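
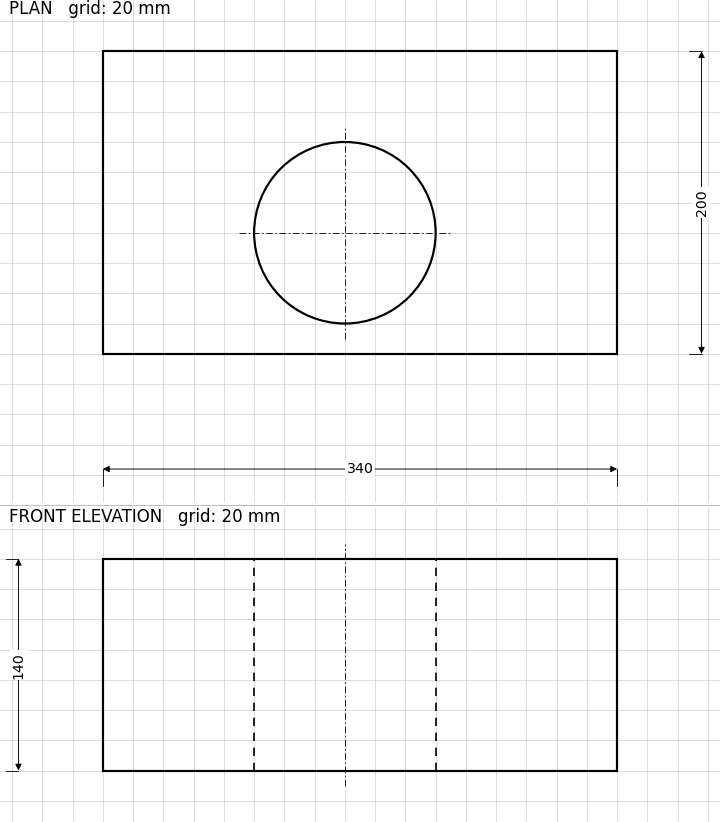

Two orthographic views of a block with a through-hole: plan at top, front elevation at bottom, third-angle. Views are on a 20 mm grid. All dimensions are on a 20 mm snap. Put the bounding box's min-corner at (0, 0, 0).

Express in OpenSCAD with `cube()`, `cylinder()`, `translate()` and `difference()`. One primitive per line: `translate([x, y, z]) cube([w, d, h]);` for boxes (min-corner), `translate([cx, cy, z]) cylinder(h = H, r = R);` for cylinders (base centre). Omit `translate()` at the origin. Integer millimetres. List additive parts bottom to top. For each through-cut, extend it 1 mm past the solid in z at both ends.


difference() {
  cube([340, 200, 140]);
  translate([160, 80, -1]) cylinder(h = 142, r = 60);
}


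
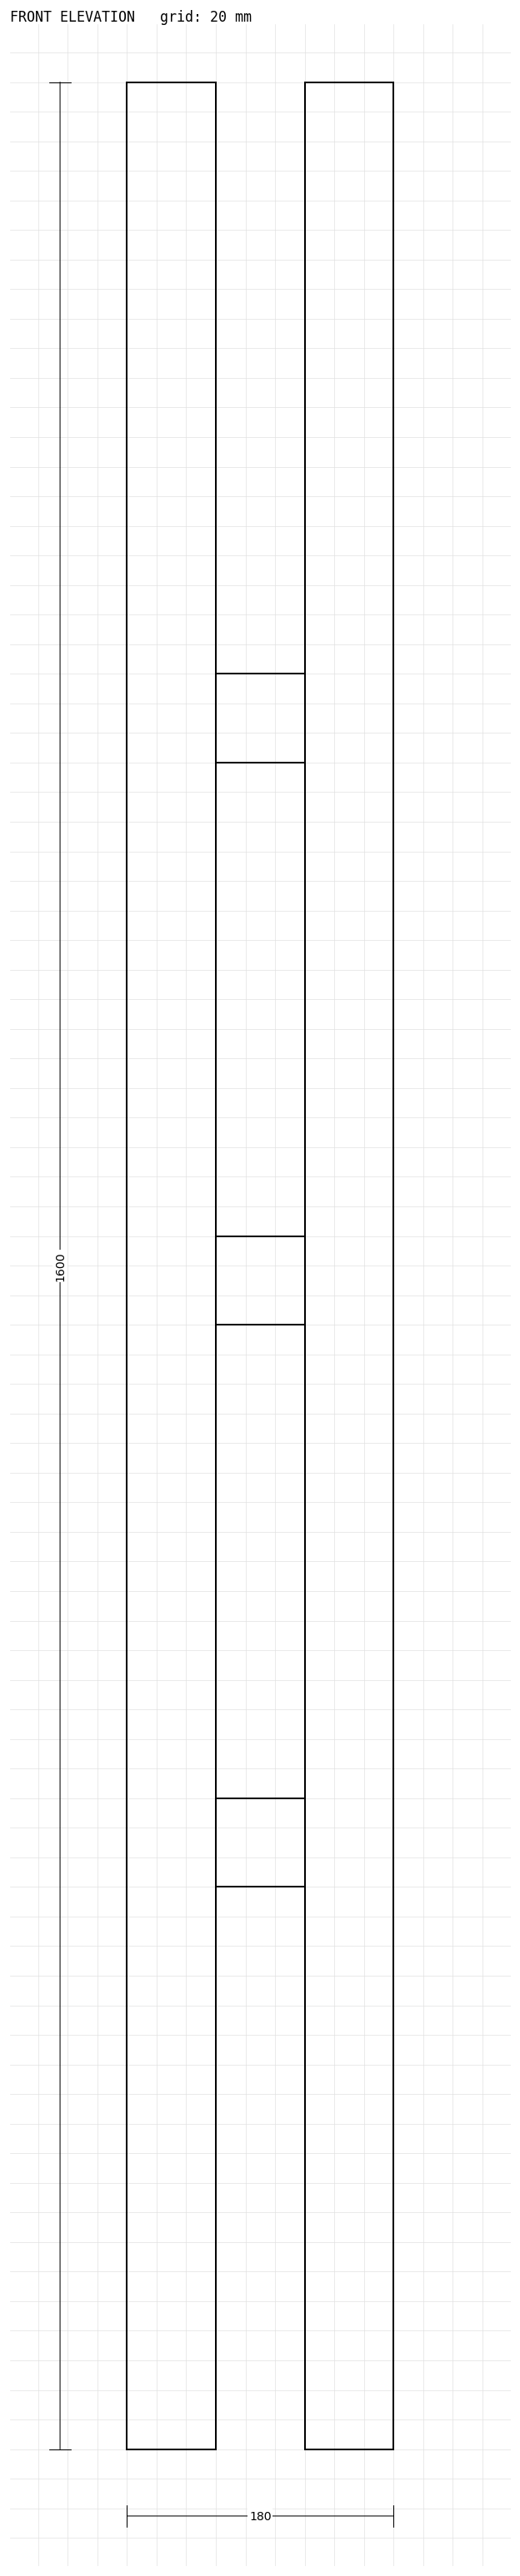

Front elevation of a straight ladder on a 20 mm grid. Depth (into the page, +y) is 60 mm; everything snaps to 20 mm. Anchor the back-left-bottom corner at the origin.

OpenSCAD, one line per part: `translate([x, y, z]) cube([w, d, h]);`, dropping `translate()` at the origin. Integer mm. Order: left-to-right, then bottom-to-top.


cube([60, 60, 1600]);
translate([60, 0, 380]) cube([60, 60, 60]);
translate([60, 0, 760]) cube([60, 60, 60]);
translate([60, 0, 1140]) cube([60, 60, 60]);
translate([120, 0, 0]) cube([60, 60, 1600]);


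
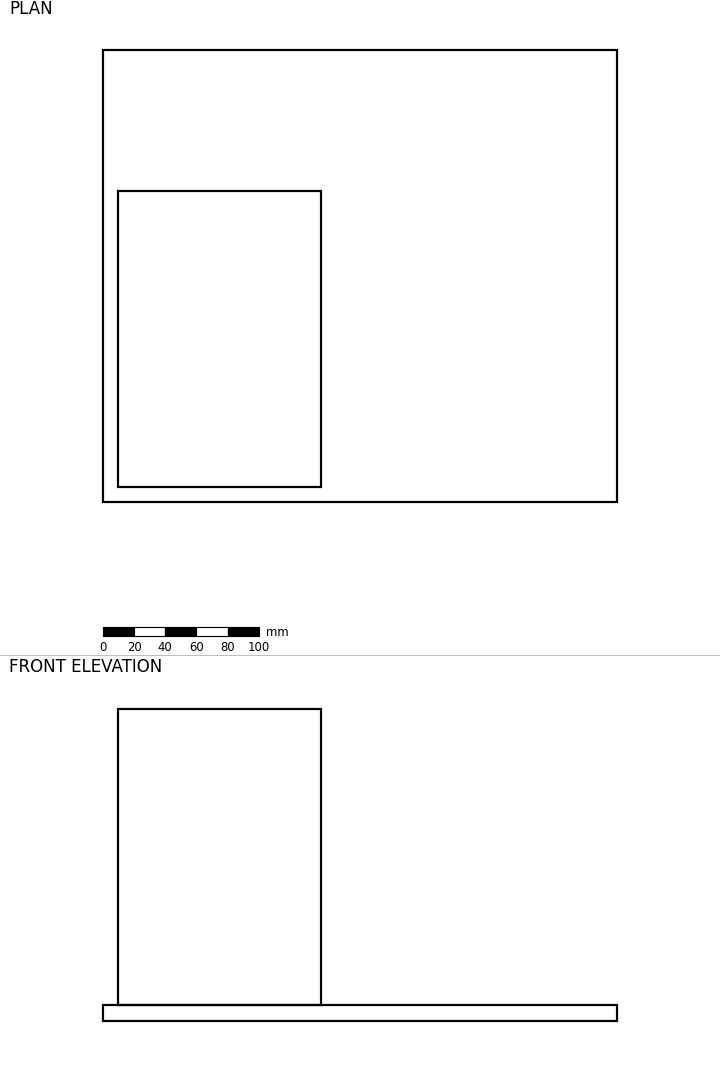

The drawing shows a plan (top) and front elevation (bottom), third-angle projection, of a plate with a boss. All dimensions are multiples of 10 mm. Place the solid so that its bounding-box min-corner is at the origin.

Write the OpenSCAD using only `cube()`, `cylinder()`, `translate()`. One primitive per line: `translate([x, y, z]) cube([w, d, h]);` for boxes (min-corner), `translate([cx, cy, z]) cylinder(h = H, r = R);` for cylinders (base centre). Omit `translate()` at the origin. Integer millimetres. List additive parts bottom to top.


cube([330, 290, 10]);
translate([10, 10, 10]) cube([130, 190, 190]);


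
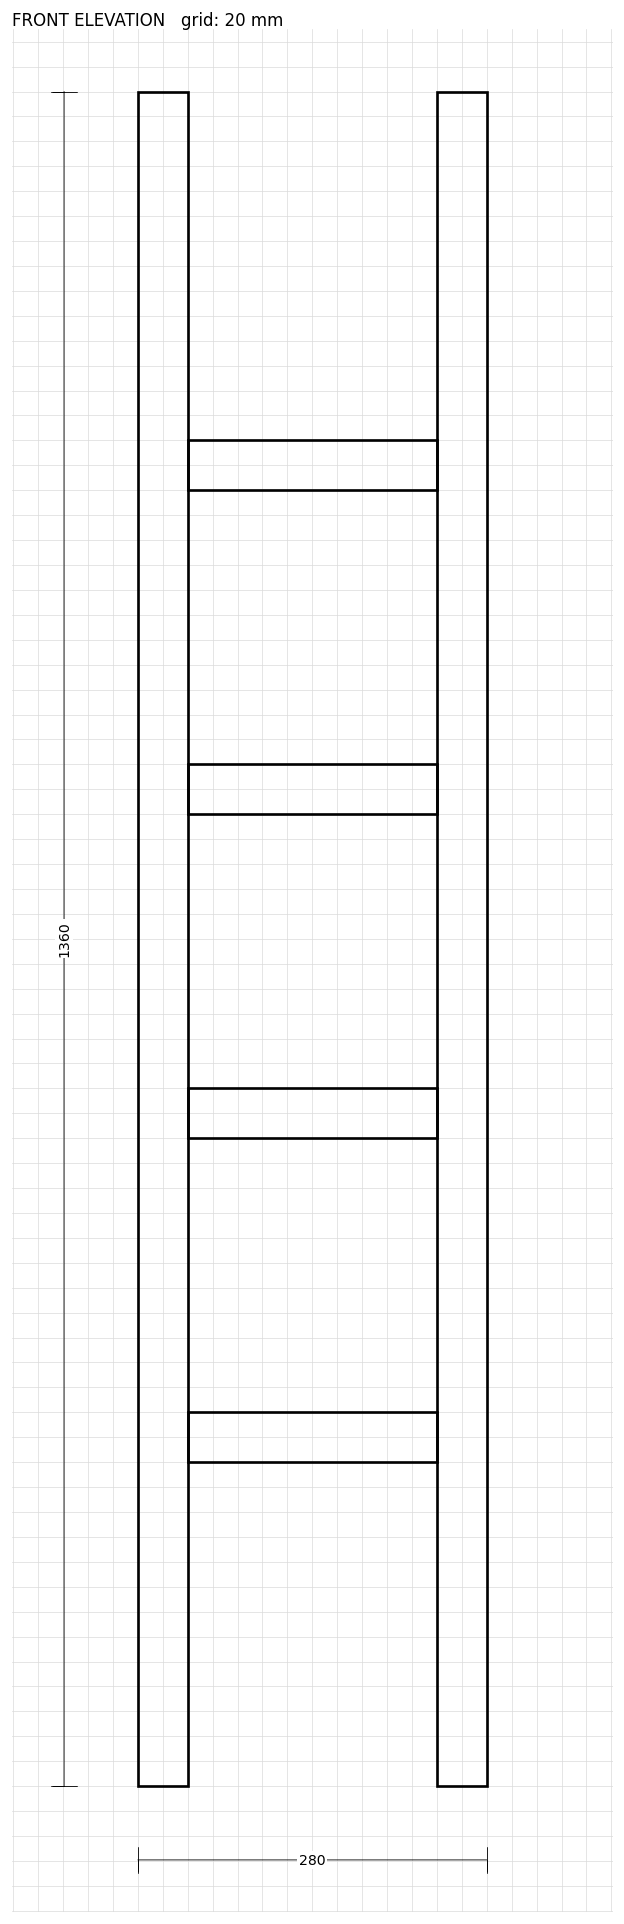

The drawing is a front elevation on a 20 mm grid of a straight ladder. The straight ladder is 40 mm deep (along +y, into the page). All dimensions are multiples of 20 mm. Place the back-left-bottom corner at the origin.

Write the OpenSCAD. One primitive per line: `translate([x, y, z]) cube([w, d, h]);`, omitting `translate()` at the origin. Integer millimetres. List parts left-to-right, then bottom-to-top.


cube([40, 40, 1360]);
translate([40, 0, 260]) cube([200, 40, 40]);
translate([40, 0, 520]) cube([200, 40, 40]);
translate([40, 0, 780]) cube([200, 40, 40]);
translate([40, 0, 1040]) cube([200, 40, 40]);
translate([240, 0, 0]) cube([40, 40, 1360]);


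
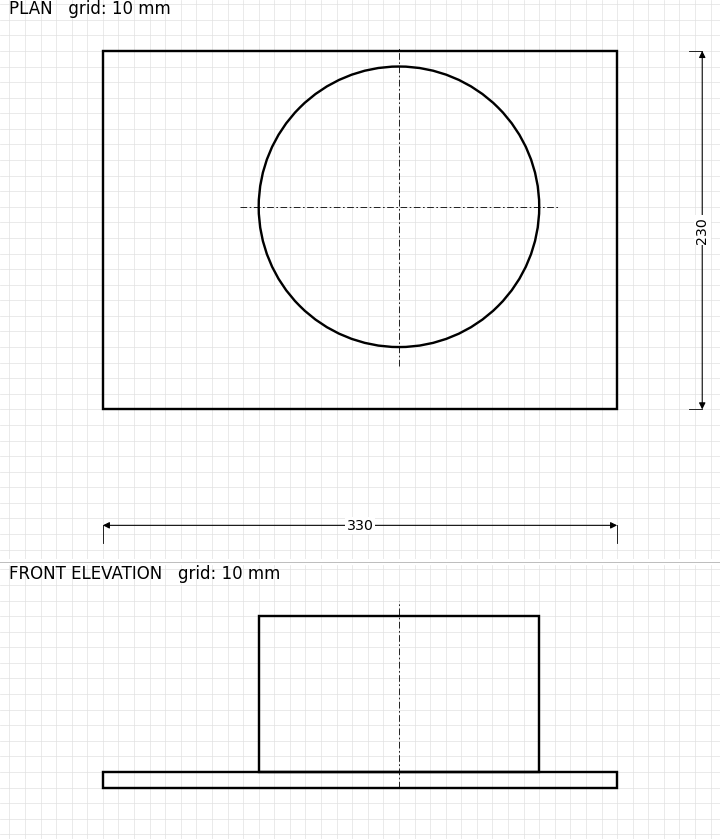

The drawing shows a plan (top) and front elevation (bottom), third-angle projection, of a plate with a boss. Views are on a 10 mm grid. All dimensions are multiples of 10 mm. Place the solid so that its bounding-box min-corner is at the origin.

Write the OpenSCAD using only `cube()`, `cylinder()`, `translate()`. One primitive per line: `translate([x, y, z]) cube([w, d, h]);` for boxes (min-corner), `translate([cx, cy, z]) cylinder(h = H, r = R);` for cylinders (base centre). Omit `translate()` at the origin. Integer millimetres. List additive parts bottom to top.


cube([330, 230, 10]);
translate([190, 130, 10]) cylinder(h = 100, r = 90);


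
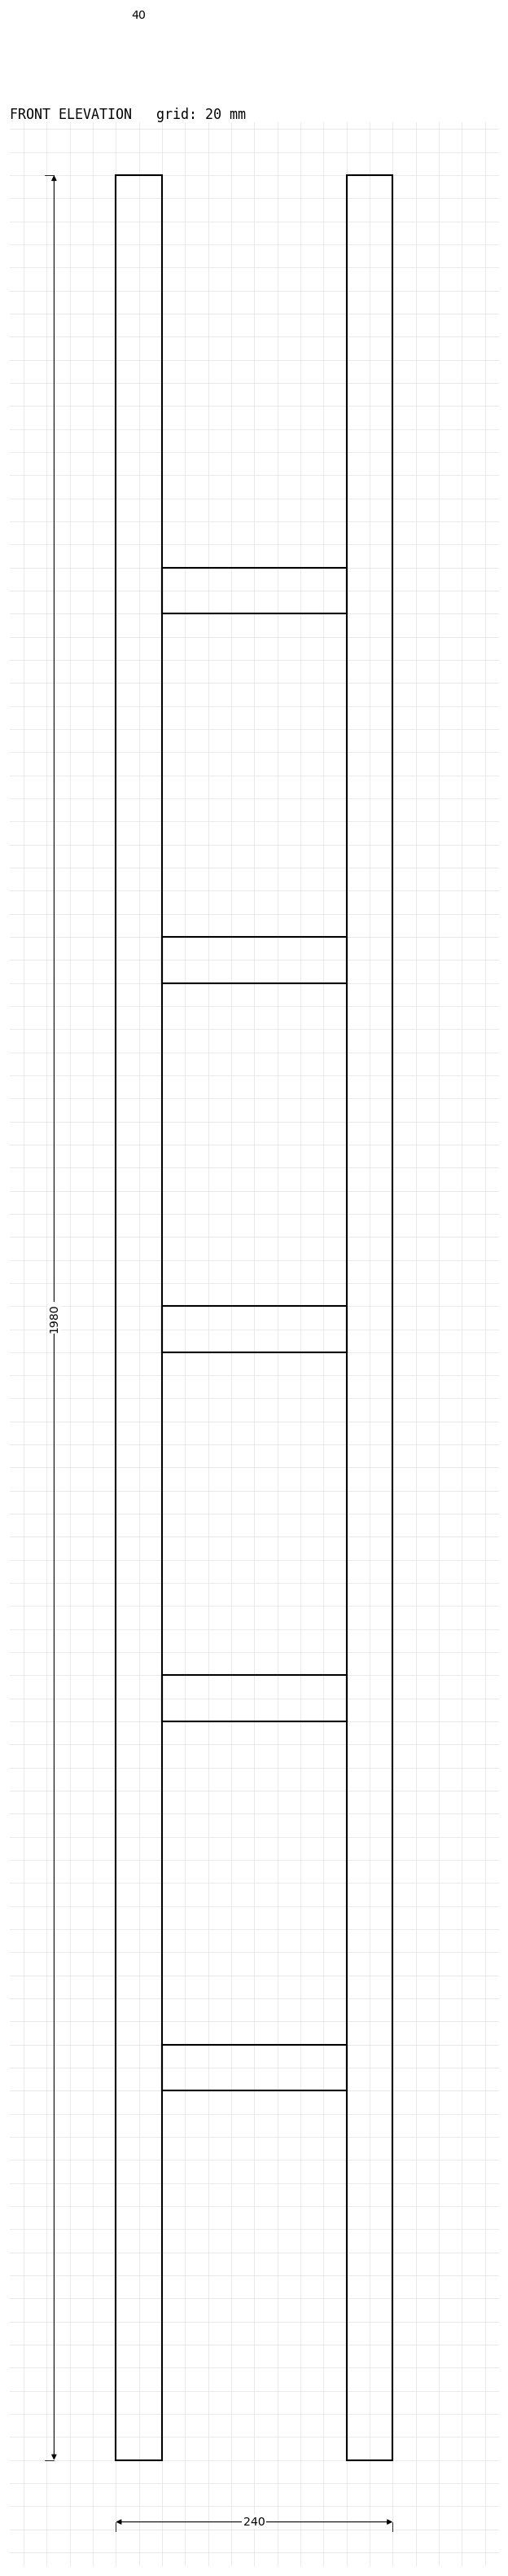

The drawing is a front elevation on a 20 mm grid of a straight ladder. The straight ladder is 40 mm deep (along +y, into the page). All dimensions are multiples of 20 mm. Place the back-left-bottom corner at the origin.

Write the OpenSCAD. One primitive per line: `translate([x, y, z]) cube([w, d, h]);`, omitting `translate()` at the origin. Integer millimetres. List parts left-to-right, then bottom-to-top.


cube([40, 40, 1980]);
translate([40, 0, 320]) cube([160, 40, 40]);
translate([40, 0, 640]) cube([160, 40, 40]);
translate([40, 0, 960]) cube([160, 40, 40]);
translate([40, 0, 1280]) cube([160, 40, 40]);
translate([40, 0, 1600]) cube([160, 40, 40]);
translate([200, 0, 0]) cube([40, 40, 1980]);


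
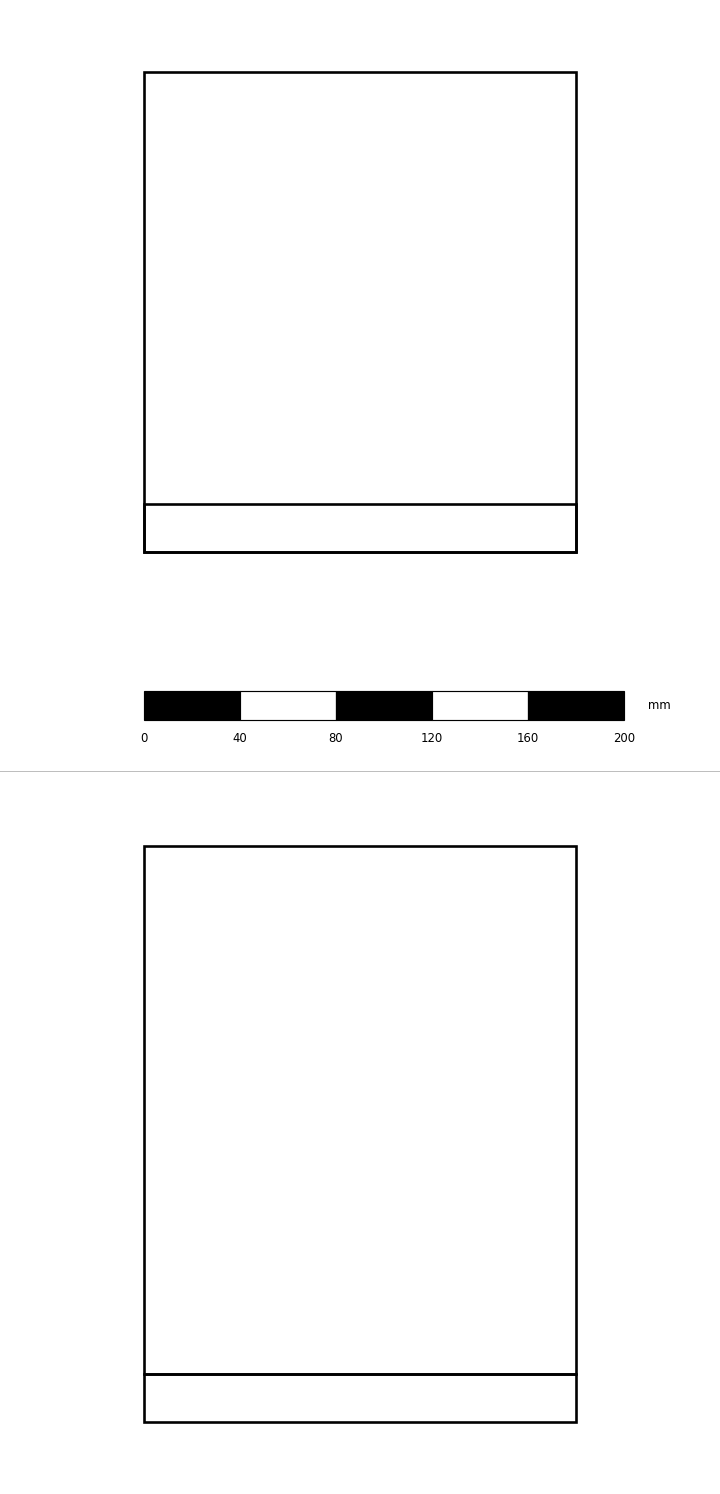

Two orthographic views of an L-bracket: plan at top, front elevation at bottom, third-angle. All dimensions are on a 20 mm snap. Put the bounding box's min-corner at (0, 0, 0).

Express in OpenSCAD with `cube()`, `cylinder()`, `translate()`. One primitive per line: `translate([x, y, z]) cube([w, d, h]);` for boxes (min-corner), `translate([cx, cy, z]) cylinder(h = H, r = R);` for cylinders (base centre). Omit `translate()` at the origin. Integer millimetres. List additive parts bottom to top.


cube([180, 200, 20]);
translate([0, 0, 20]) cube([180, 20, 220]);


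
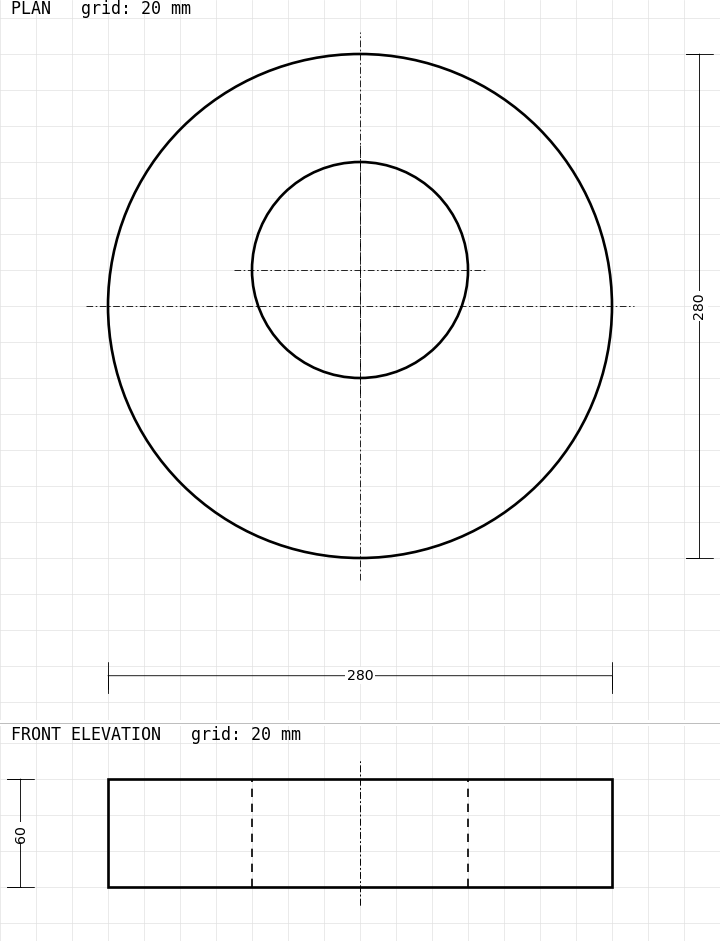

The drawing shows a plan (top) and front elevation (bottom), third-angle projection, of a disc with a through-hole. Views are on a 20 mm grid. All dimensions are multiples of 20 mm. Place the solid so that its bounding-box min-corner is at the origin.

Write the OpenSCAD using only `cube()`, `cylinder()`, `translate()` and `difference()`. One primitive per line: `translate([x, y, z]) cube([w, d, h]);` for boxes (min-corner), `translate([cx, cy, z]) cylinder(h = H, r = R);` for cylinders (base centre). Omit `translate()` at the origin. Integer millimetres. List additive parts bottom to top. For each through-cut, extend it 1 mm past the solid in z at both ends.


difference() {
  translate([140, 140, 0]) cylinder(h = 60, r = 140);
  translate([140, 160, -1]) cylinder(h = 62, r = 60);
}


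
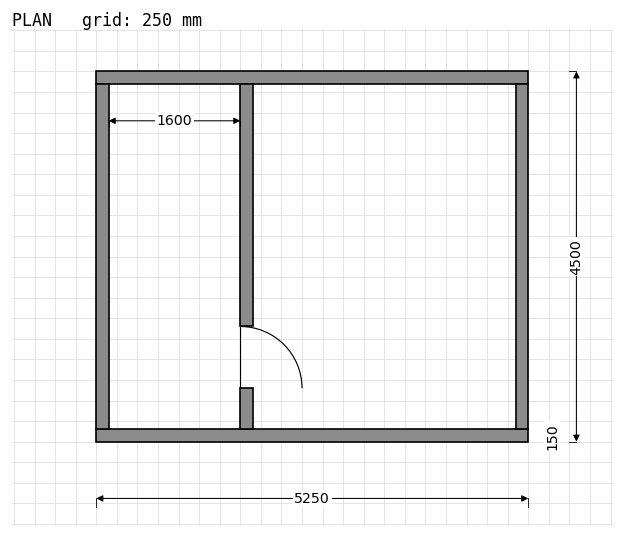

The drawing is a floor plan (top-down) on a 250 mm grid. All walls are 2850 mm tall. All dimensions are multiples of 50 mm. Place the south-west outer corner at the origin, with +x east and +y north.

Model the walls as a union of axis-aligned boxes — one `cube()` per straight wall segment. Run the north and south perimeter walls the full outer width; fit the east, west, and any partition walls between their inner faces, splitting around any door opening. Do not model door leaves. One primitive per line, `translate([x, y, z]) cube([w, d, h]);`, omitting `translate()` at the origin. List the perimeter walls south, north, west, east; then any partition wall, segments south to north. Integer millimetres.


cube([5250, 150, 2850]);
translate([0, 4350, 0]) cube([5250, 150, 2850]);
translate([0, 150, 0]) cube([150, 4200, 2850]);
translate([5100, 150, 0]) cube([150, 4200, 2850]);
translate([1750, 150, 0]) cube([150, 500, 2850]);
translate([1750, 1400, 0]) cube([150, 2950, 2850]);


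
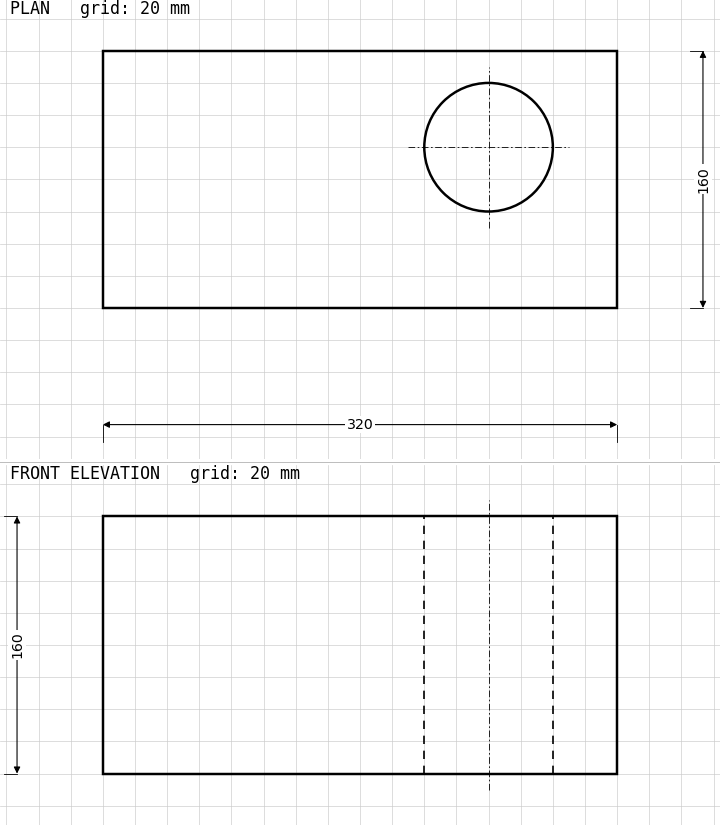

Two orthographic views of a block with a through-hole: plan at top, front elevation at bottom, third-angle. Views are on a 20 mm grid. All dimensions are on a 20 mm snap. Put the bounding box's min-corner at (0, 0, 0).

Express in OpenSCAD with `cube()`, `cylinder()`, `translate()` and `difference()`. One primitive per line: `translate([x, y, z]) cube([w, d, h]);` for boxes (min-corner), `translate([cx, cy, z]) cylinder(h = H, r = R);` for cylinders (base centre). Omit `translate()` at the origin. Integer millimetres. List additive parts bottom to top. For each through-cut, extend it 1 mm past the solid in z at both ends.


difference() {
  cube([320, 160, 160]);
  translate([240, 100, -1]) cylinder(h = 162, r = 40);
}


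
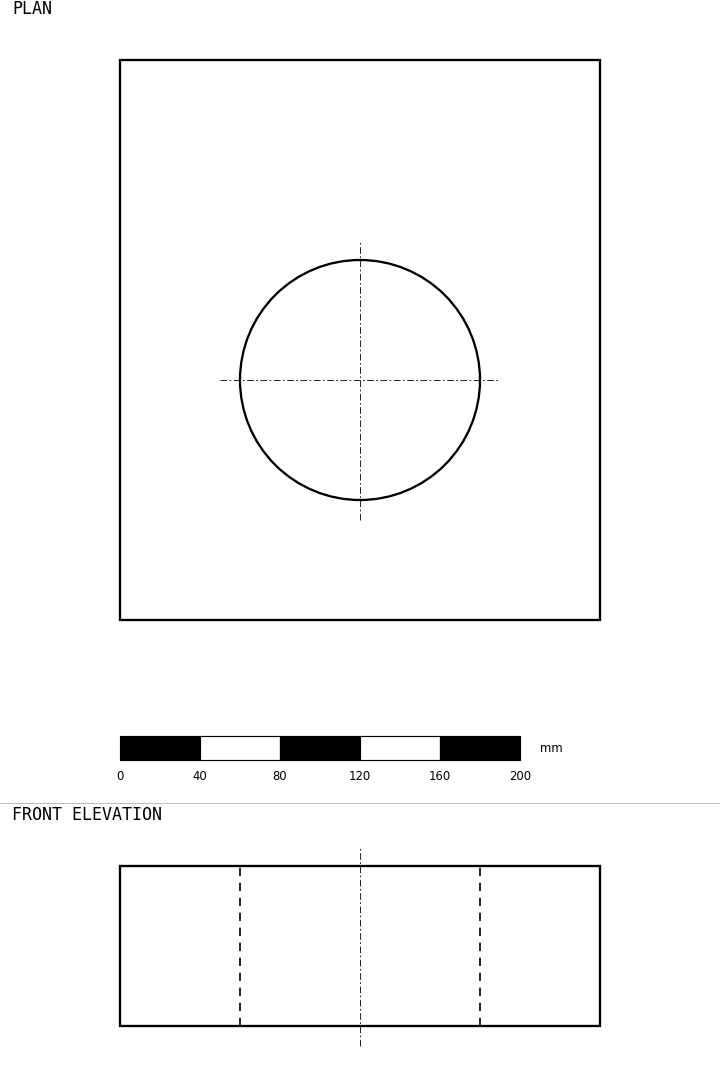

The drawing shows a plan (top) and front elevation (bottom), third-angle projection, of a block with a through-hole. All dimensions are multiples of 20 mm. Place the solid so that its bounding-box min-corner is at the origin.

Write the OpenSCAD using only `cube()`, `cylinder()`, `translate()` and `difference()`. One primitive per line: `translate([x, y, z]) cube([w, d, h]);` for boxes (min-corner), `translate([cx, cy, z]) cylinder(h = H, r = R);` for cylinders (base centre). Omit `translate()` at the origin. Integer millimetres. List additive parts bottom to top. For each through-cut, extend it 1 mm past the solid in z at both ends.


difference() {
  cube([240, 280, 80]);
  translate([120, 120, -1]) cylinder(h = 82, r = 60);
}


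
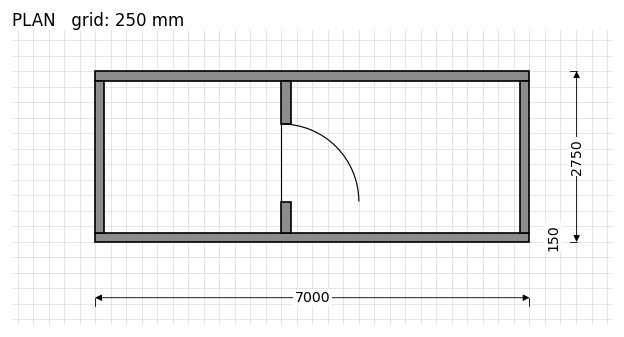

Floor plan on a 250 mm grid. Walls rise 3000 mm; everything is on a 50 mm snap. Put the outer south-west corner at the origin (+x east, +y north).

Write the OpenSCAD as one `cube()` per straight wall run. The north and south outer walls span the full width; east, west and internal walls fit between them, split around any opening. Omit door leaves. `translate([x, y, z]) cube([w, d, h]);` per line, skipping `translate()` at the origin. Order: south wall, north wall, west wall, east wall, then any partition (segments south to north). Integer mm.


cube([7000, 150, 3000]);
translate([0, 2600, 0]) cube([7000, 150, 3000]);
translate([0, 150, 0]) cube([150, 2450, 3000]);
translate([6850, 150, 0]) cube([150, 2450, 3000]);
translate([3000, 150, 0]) cube([150, 500, 3000]);
translate([3000, 1900, 0]) cube([150, 700, 3000]);


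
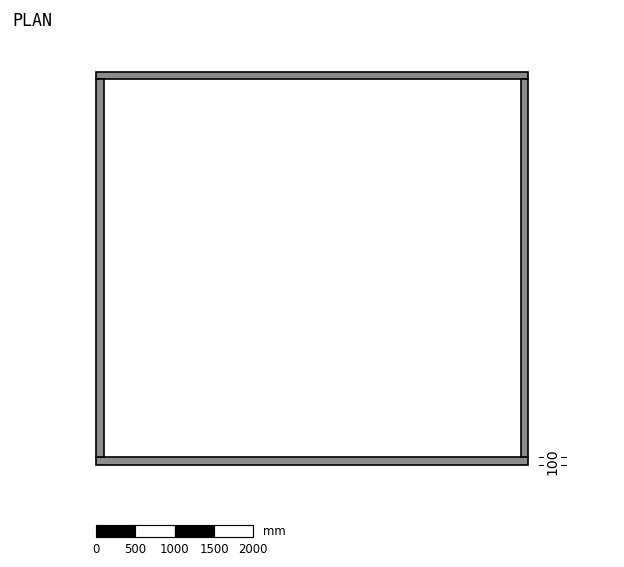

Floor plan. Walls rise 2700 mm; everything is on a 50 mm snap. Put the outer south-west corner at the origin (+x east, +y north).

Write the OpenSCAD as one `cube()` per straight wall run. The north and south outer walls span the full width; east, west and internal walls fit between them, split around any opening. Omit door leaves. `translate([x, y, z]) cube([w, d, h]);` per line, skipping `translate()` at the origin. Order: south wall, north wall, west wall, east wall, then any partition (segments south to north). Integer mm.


cube([5500, 100, 2700]);
translate([0, 4900, 0]) cube([5500, 100, 2700]);
translate([0, 100, 0]) cube([100, 4800, 2700]);
translate([5400, 100, 0]) cube([100, 4800, 2700]);


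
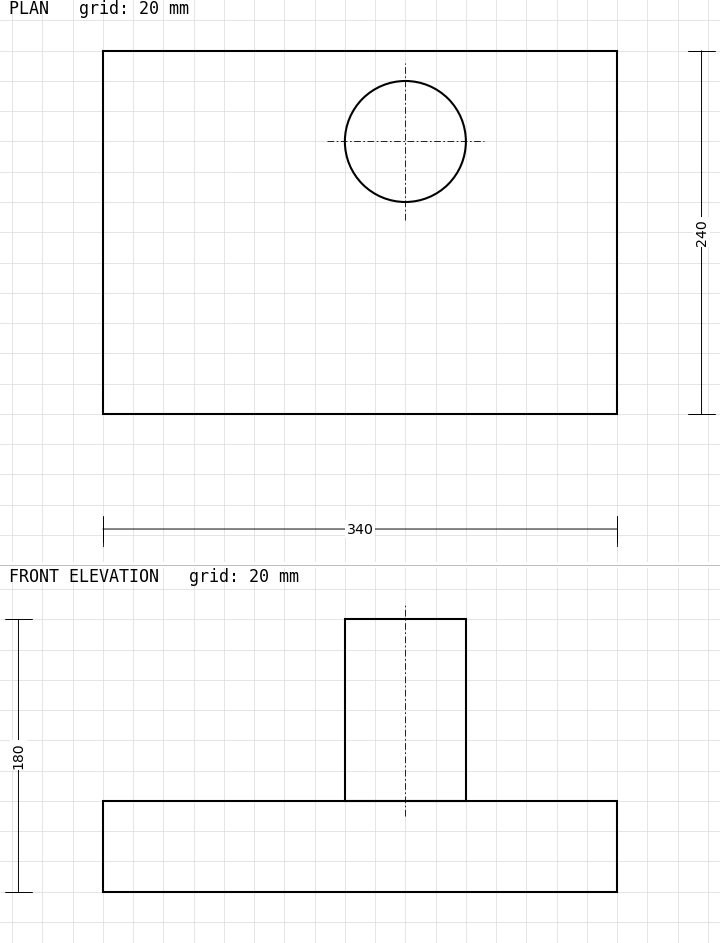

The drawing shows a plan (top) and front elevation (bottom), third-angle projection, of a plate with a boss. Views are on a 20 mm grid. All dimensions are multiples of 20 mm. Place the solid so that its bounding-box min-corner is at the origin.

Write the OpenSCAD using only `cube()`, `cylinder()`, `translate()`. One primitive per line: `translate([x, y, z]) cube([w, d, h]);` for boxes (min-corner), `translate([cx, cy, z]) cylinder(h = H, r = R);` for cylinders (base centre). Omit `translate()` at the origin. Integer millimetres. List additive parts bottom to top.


cube([340, 240, 60]);
translate([200, 180, 60]) cylinder(h = 120, r = 40);


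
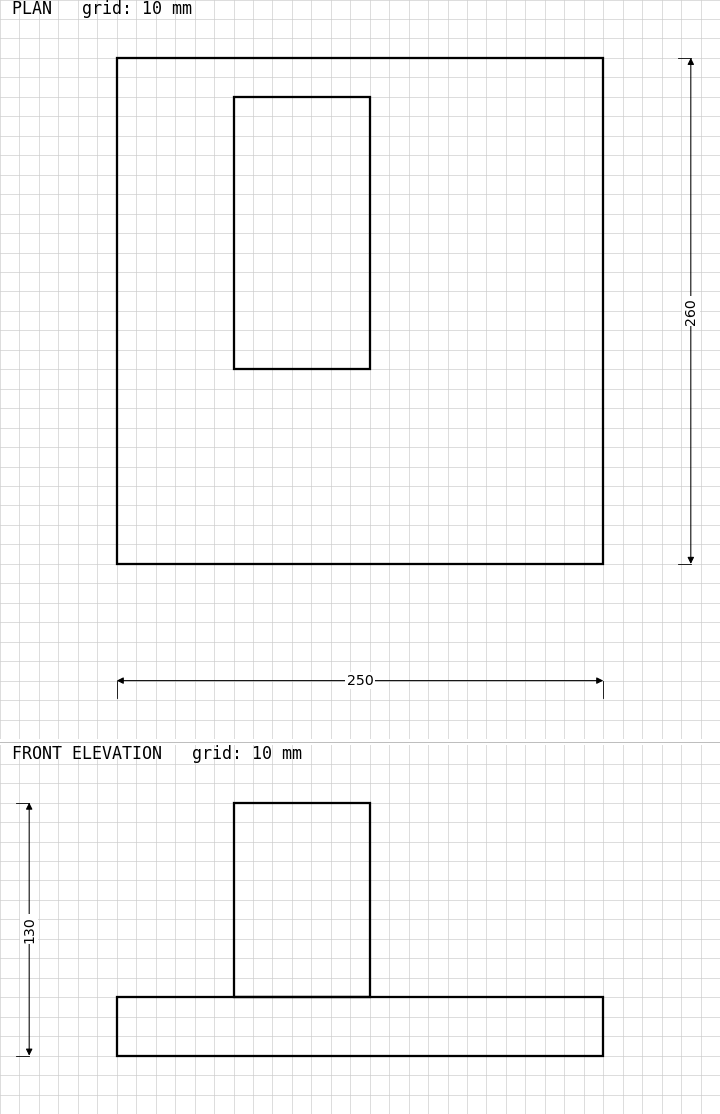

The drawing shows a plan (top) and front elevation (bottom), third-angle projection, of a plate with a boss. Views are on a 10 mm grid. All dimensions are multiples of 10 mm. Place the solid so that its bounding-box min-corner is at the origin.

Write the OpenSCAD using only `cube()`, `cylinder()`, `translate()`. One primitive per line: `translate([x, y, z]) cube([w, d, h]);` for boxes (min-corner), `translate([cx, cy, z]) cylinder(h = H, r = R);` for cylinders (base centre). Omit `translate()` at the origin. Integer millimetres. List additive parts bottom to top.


cube([250, 260, 30]);
translate([60, 100, 30]) cube([70, 140, 100]);


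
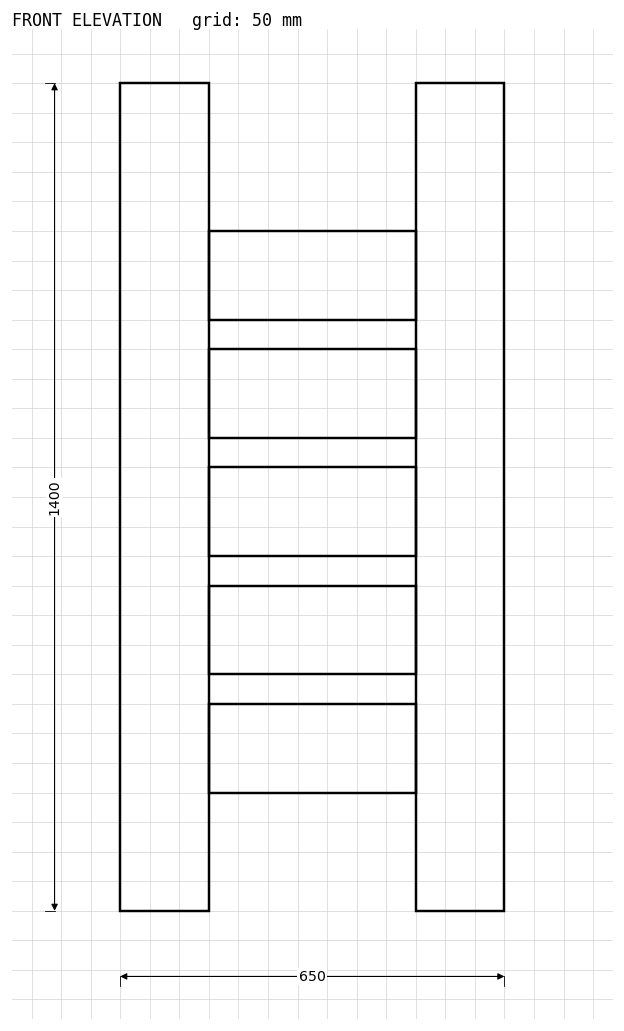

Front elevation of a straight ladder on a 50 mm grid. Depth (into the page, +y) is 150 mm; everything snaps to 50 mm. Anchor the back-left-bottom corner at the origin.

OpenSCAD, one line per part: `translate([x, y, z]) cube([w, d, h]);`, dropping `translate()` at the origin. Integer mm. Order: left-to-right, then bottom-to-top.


cube([150, 150, 1400]);
translate([150, 0, 200]) cube([350, 150, 150]);
translate([150, 0, 400]) cube([350, 150, 150]);
translate([150, 0, 600]) cube([350, 150, 150]);
translate([150, 0, 800]) cube([350, 150, 150]);
translate([150, 0, 1000]) cube([350, 150, 150]);
translate([500, 0, 0]) cube([150, 150, 1400]);


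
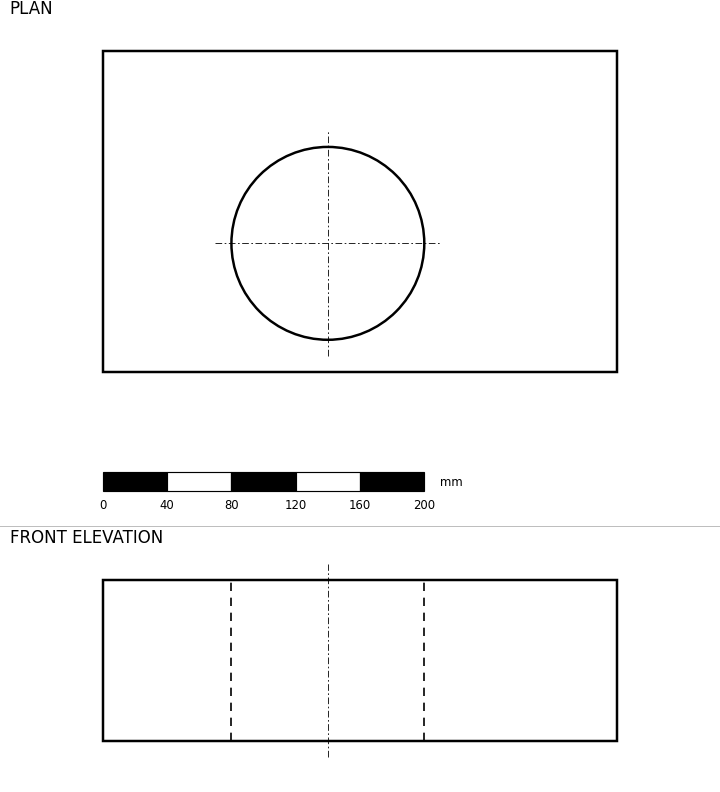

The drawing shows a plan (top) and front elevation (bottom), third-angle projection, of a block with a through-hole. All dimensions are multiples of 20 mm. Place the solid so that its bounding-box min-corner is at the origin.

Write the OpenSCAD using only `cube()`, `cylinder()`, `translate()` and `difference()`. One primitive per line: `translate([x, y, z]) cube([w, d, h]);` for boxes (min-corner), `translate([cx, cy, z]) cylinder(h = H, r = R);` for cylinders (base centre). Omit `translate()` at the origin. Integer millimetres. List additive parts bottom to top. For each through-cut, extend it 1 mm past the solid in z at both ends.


difference() {
  cube([320, 200, 100]);
  translate([140, 80, -1]) cylinder(h = 102, r = 60);
}


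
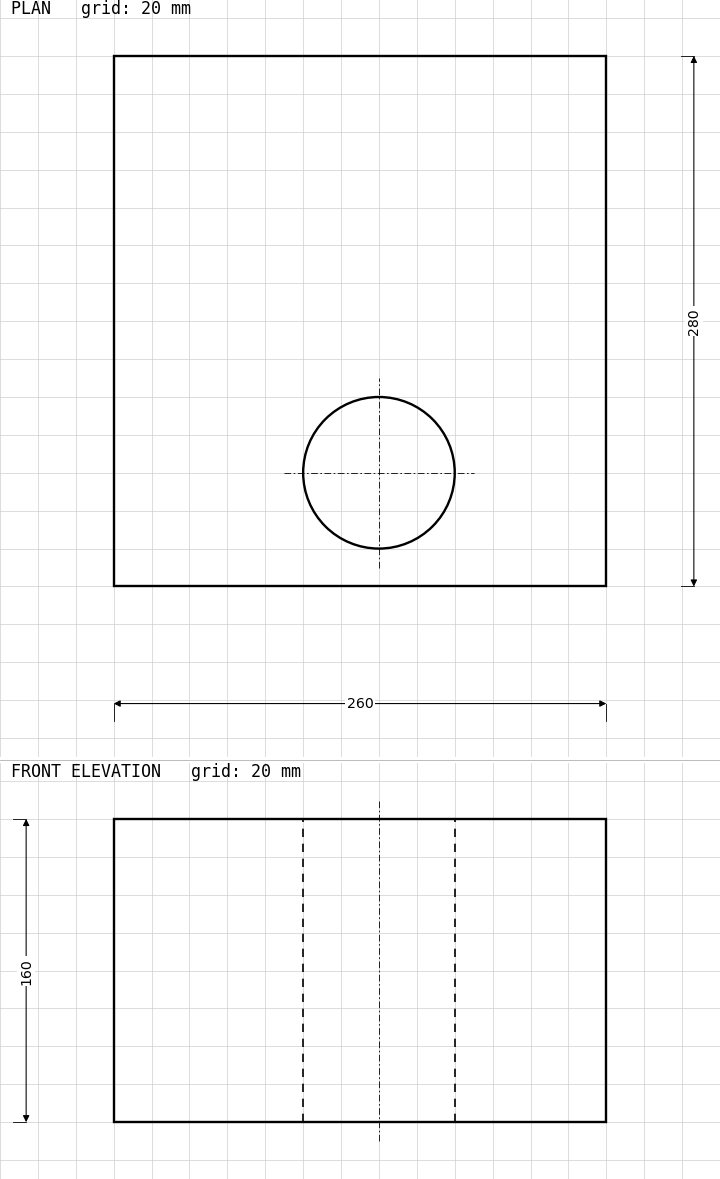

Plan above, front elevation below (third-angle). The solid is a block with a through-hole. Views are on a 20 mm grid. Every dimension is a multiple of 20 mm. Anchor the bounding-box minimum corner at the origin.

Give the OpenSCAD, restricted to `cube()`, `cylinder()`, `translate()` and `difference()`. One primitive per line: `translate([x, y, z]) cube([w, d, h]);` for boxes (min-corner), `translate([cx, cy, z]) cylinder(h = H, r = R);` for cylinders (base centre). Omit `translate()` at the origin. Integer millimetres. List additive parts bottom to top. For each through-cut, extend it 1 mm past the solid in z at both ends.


difference() {
  cube([260, 280, 160]);
  translate([140, 60, -1]) cylinder(h = 162, r = 40);
}


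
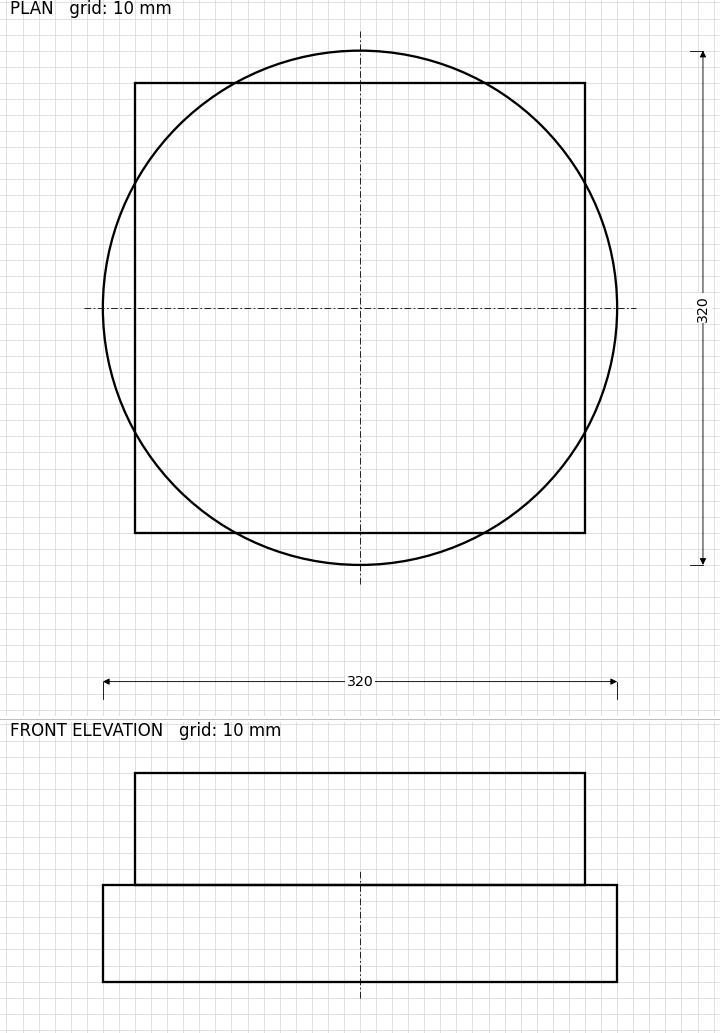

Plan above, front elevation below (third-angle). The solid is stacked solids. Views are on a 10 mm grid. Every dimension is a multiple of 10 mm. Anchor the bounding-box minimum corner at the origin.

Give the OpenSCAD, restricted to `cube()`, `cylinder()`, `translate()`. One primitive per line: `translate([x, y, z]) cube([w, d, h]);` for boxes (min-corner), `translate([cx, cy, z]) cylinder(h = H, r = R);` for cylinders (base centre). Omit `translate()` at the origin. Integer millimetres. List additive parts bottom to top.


translate([160, 160, 0]) cylinder(h = 60, r = 160);
translate([20, 20, 60]) cube([280, 280, 70]);


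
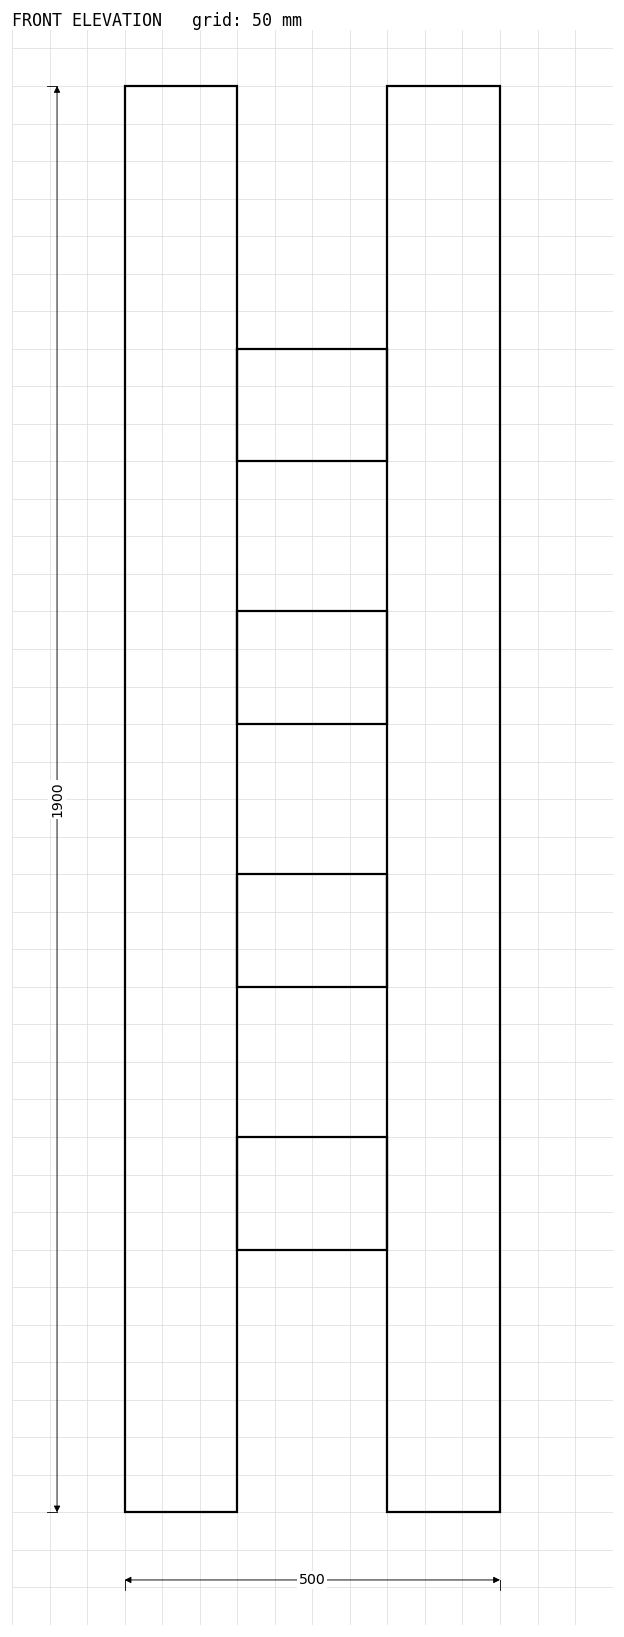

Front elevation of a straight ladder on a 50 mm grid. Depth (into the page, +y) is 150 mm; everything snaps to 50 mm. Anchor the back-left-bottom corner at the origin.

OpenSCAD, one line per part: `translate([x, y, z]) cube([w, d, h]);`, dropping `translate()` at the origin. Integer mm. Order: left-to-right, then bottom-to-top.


cube([150, 150, 1900]);
translate([150, 0, 350]) cube([200, 150, 150]);
translate([150, 0, 700]) cube([200, 150, 150]);
translate([150, 0, 1050]) cube([200, 150, 150]);
translate([150, 0, 1400]) cube([200, 150, 150]);
translate([350, 0, 0]) cube([150, 150, 1900]);


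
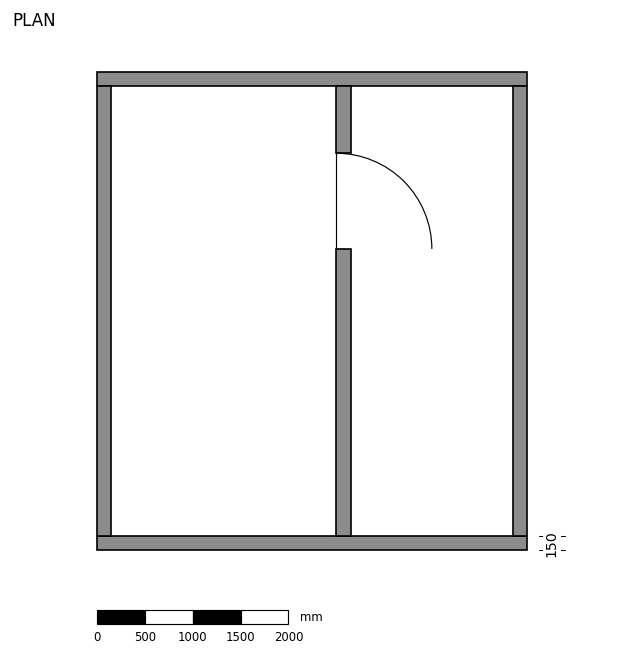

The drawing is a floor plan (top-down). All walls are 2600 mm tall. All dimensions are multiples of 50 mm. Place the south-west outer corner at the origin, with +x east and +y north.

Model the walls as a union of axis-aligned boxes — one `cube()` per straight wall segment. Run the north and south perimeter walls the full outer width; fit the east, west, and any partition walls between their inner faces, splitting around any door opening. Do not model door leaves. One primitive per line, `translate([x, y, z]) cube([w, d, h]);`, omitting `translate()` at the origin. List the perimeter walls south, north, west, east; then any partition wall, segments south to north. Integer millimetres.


cube([4500, 150, 2600]);
translate([0, 4850, 0]) cube([4500, 150, 2600]);
translate([0, 150, 0]) cube([150, 4700, 2600]);
translate([4350, 150, 0]) cube([150, 4700, 2600]);
translate([2500, 150, 0]) cube([150, 3000, 2600]);
translate([2500, 4150, 0]) cube([150, 700, 2600]);


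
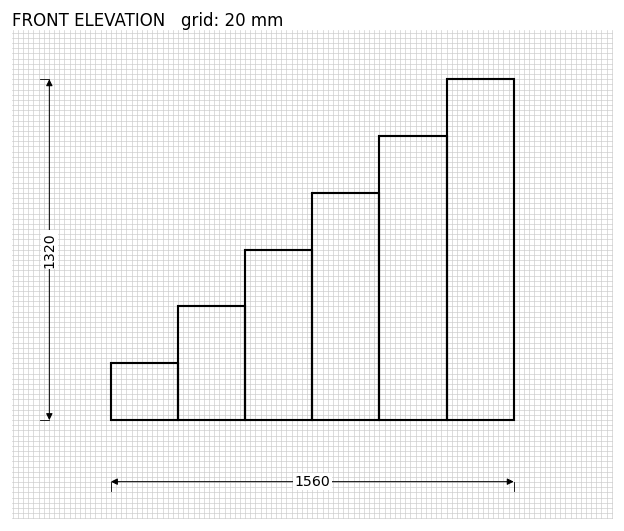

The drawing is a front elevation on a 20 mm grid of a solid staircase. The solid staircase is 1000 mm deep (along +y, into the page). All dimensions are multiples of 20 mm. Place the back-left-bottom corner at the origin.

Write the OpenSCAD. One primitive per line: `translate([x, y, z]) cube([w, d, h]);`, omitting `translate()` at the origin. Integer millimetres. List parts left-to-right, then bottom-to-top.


cube([260, 1000, 220]);
translate([260, 0, 0]) cube([260, 1000, 440]);
translate([520, 0, 0]) cube([260, 1000, 660]);
translate([780, 0, 0]) cube([260, 1000, 880]);
translate([1040, 0, 0]) cube([260, 1000, 1100]);
translate([1300, 0, 0]) cube([260, 1000, 1320]);


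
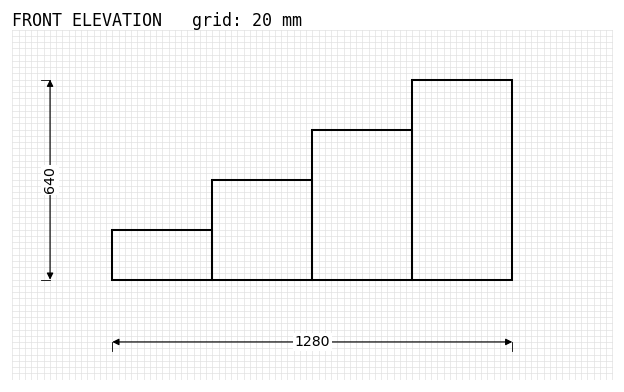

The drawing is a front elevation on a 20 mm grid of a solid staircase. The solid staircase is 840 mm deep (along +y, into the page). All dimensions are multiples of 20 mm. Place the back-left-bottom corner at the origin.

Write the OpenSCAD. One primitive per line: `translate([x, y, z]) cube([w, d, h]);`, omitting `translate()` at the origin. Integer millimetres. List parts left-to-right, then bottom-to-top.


cube([320, 840, 160]);
translate([320, 0, 0]) cube([320, 840, 320]);
translate([640, 0, 0]) cube([320, 840, 480]);
translate([960, 0, 0]) cube([320, 840, 640]);


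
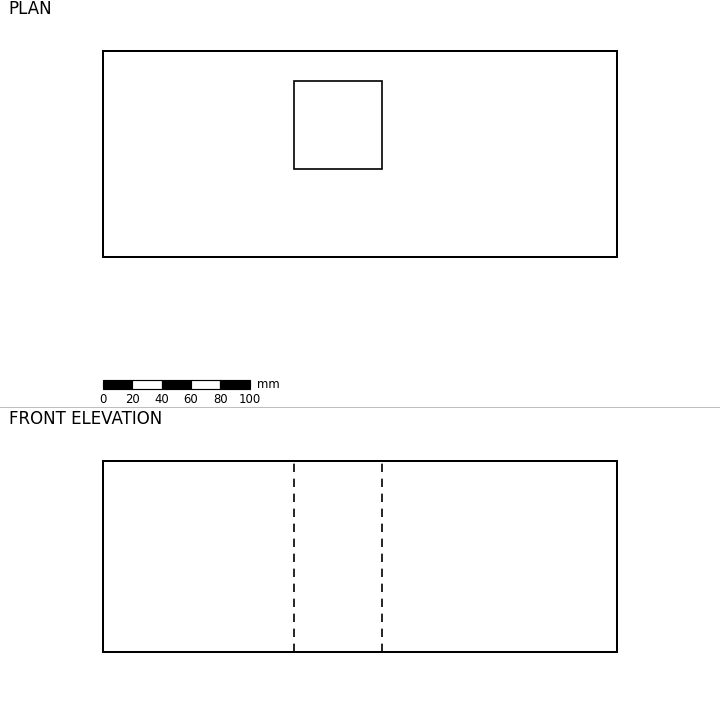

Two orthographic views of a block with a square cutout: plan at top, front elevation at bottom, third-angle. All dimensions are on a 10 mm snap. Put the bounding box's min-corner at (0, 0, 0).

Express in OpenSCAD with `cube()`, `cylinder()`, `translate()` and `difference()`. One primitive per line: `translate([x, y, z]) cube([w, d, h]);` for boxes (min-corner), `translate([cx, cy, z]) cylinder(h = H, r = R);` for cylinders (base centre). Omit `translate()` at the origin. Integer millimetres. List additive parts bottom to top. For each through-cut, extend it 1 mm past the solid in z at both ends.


difference() {
  cube([350, 140, 130]);
  translate([130, 60, -1]) cube([60, 60, 132]);
}


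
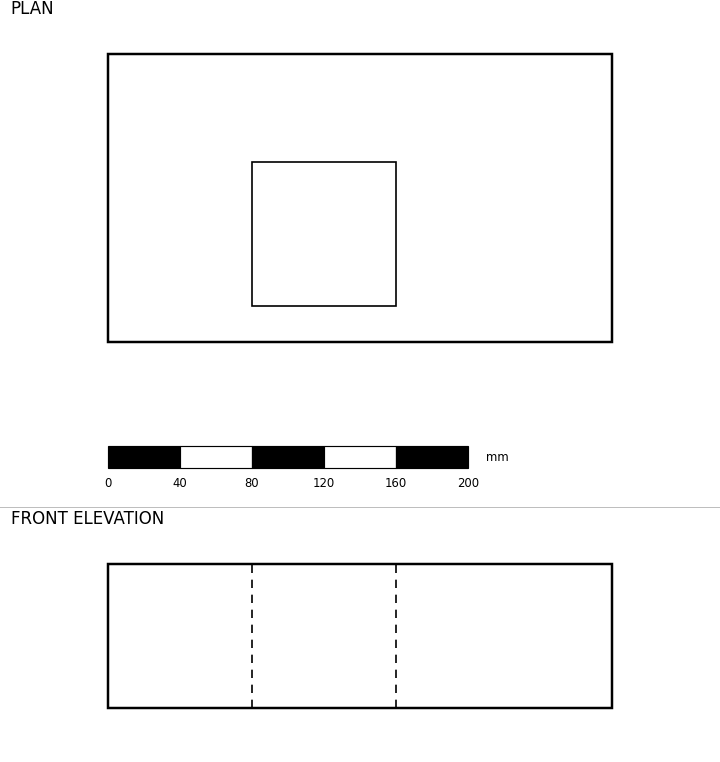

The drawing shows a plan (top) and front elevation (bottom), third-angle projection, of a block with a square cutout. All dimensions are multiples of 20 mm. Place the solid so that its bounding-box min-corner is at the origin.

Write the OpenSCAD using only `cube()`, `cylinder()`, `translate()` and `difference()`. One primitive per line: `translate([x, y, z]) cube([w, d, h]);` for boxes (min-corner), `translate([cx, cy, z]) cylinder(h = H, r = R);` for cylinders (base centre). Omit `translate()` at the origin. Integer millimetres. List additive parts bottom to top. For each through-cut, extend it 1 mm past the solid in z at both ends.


difference() {
  cube([280, 160, 80]);
  translate([80, 20, -1]) cube([80, 80, 82]);
}


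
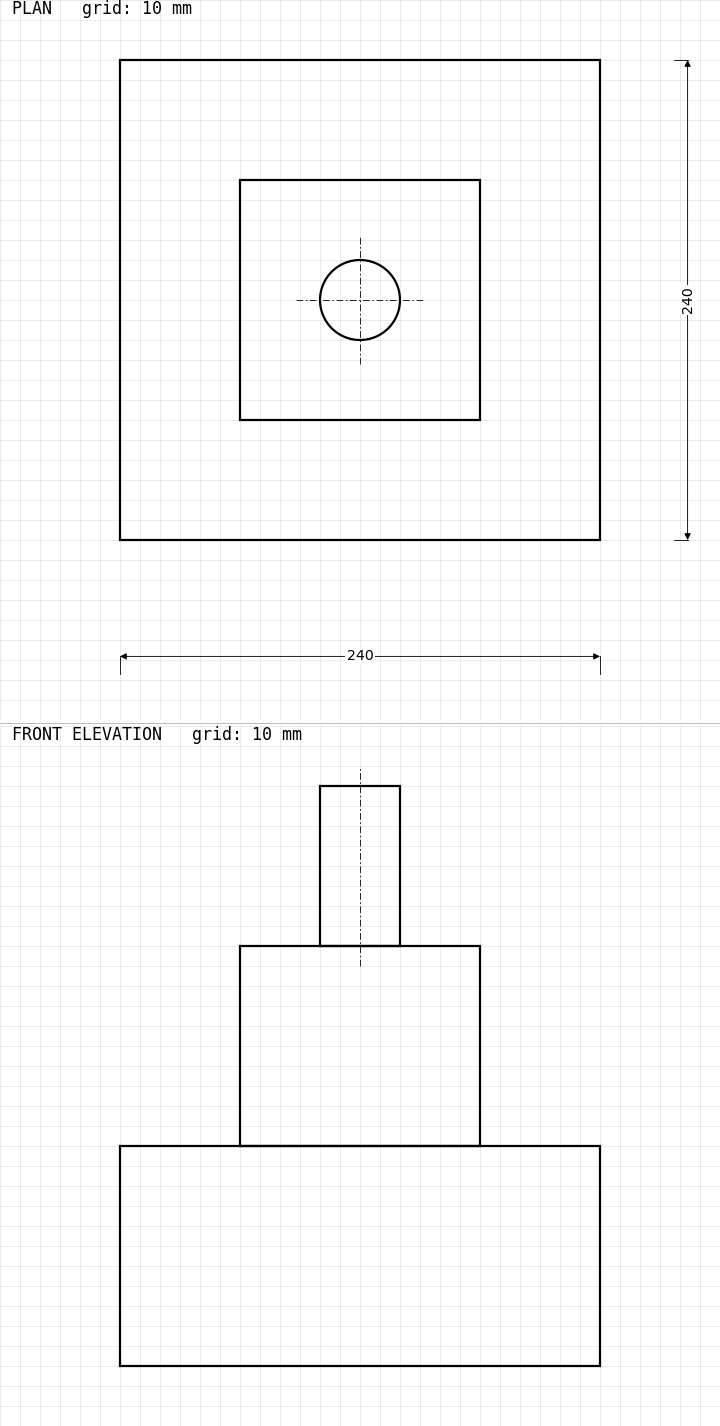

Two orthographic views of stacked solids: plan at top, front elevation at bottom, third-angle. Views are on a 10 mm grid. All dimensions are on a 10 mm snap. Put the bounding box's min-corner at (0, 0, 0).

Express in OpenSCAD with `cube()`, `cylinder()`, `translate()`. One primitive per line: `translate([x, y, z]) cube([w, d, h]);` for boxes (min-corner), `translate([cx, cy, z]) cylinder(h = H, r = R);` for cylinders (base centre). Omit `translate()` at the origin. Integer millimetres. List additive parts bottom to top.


cube([240, 240, 110]);
translate([60, 60, 110]) cube([120, 120, 100]);
translate([120, 120, 210]) cylinder(h = 80, r = 20);


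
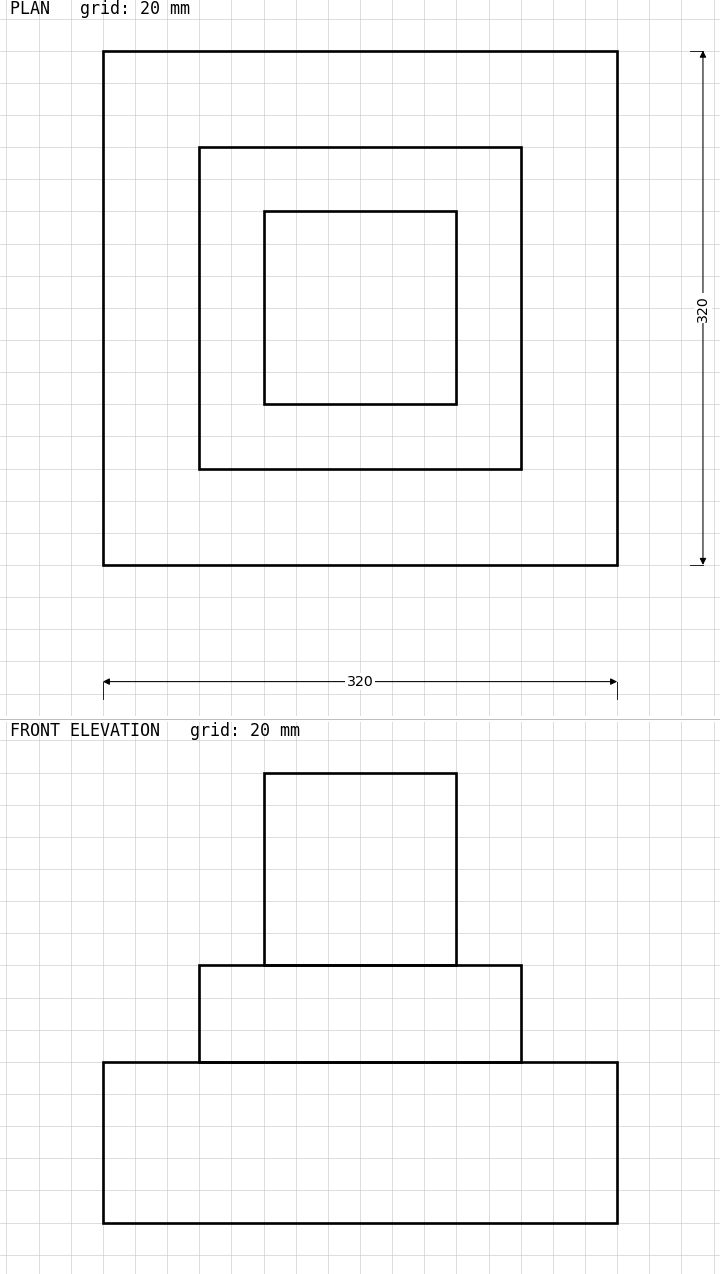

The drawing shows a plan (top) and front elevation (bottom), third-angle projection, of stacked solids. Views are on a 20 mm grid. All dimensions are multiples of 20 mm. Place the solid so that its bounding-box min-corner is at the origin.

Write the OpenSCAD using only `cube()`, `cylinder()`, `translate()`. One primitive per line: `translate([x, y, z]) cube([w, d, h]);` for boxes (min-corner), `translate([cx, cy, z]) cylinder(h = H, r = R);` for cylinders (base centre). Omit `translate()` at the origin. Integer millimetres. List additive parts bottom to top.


cube([320, 320, 100]);
translate([60, 60, 100]) cube([200, 200, 60]);
translate([100, 100, 160]) cube([120, 120, 120]);


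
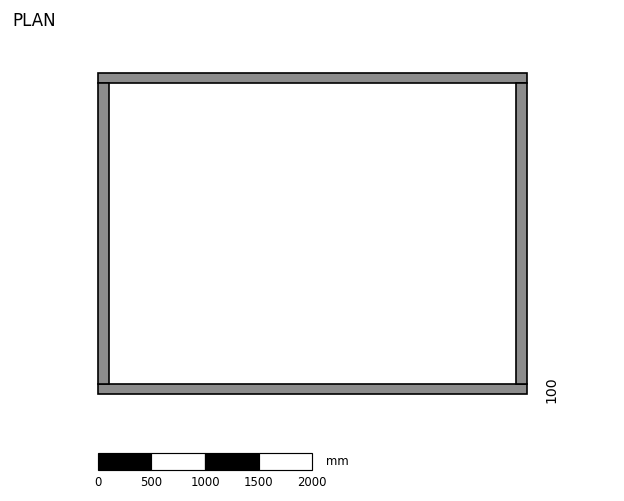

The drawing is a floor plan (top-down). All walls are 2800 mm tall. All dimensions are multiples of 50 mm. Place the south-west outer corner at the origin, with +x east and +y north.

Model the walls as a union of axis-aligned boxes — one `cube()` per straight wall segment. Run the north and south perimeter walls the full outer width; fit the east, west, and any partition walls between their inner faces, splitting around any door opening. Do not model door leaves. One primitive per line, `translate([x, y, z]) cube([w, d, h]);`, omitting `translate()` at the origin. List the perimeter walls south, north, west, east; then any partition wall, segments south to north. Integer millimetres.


cube([4000, 100, 2800]);
translate([0, 2900, 0]) cube([4000, 100, 2800]);
translate([0, 100, 0]) cube([100, 2800, 2800]);
translate([3900, 100, 0]) cube([100, 2800, 2800]);


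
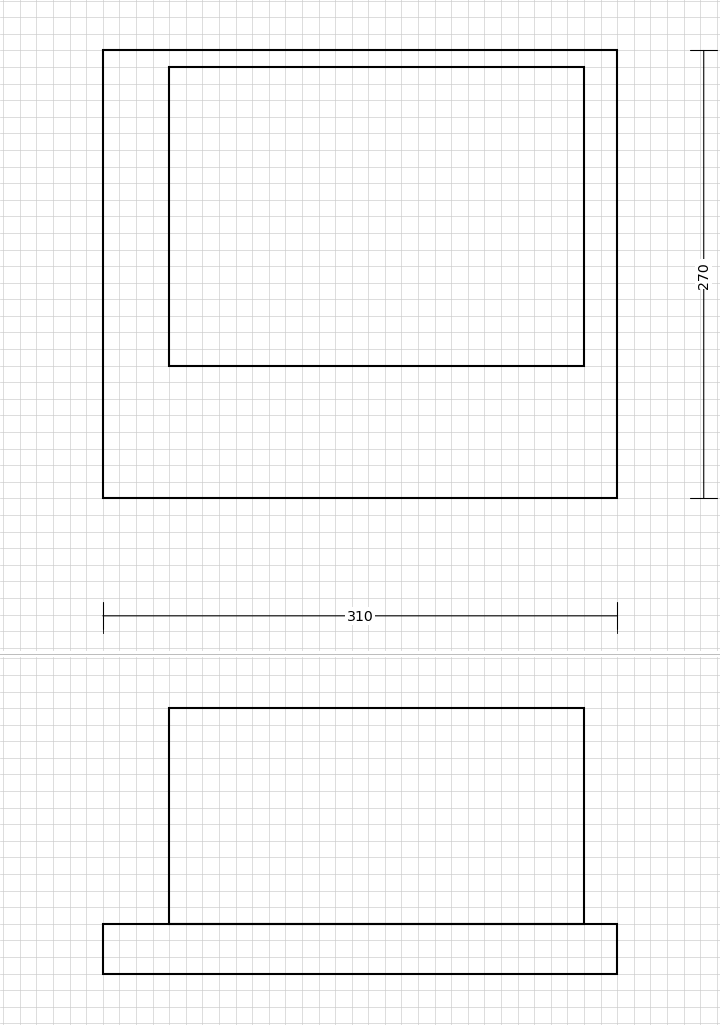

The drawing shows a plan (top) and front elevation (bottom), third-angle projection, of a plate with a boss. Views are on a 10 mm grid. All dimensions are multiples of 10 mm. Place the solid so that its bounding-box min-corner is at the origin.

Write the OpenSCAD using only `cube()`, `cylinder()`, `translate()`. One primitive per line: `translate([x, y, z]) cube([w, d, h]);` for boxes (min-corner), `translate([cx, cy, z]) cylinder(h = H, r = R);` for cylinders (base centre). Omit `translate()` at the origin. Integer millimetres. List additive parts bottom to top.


cube([310, 270, 30]);
translate([40, 80, 30]) cube([250, 180, 130]);


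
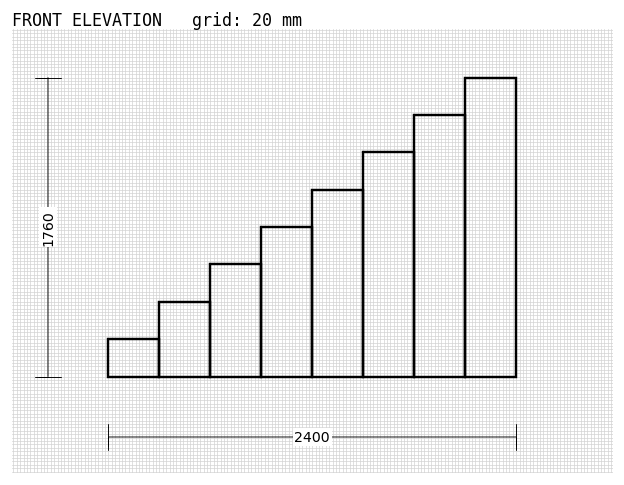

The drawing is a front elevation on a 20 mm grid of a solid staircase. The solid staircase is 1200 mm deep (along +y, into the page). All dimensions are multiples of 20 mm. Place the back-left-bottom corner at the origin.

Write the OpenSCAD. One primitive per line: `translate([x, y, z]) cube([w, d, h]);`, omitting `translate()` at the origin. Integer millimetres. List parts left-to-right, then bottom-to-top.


cube([300, 1200, 220]);
translate([300, 0, 0]) cube([300, 1200, 440]);
translate([600, 0, 0]) cube([300, 1200, 660]);
translate([900, 0, 0]) cube([300, 1200, 880]);
translate([1200, 0, 0]) cube([300, 1200, 1100]);
translate([1500, 0, 0]) cube([300, 1200, 1320]);
translate([1800, 0, 0]) cube([300, 1200, 1540]);
translate([2100, 0, 0]) cube([300, 1200, 1760]);


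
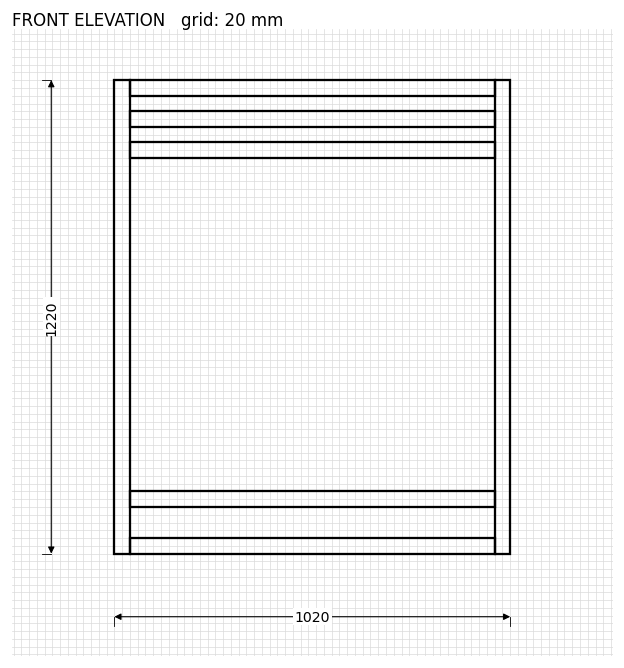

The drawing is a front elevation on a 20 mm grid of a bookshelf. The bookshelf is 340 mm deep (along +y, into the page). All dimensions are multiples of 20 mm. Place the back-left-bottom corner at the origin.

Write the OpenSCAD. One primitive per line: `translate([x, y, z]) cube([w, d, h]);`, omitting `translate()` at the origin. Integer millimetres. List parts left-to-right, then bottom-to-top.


cube([40, 340, 1220]);
translate([40, 0, 0]) cube([940, 340, 40]);
translate([40, 0, 120]) cube([940, 340, 40]);
translate([40, 0, 1020]) cube([940, 340, 40]);
translate([40, 0, 1100]) cube([940, 340, 40]);
translate([40, 0, 1180]) cube([940, 340, 40]);
translate([980, 0, 0]) cube([40, 340, 1220]);


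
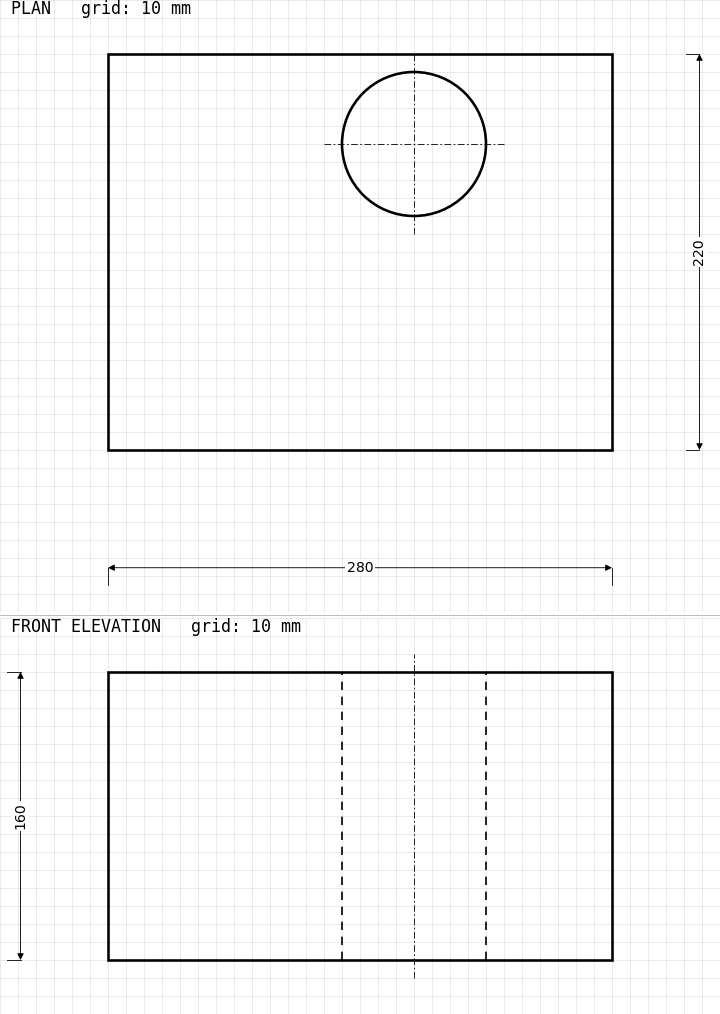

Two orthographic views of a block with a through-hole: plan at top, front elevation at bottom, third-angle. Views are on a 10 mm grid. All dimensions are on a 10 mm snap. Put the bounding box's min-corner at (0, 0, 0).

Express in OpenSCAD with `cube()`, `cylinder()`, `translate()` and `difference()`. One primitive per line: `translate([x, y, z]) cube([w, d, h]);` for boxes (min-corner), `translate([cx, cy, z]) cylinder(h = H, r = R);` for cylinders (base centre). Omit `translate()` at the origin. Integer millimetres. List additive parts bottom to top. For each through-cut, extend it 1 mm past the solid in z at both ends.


difference() {
  cube([280, 220, 160]);
  translate([170, 170, -1]) cylinder(h = 162, r = 40);
}


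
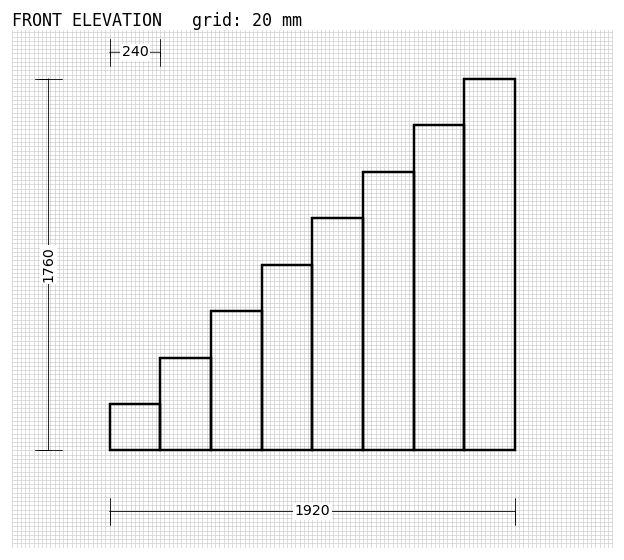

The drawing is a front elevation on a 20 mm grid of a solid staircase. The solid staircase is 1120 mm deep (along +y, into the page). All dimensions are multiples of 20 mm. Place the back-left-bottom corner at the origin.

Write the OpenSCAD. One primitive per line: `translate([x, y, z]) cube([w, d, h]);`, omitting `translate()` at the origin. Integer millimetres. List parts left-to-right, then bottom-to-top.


cube([240, 1120, 220]);
translate([240, 0, 0]) cube([240, 1120, 440]);
translate([480, 0, 0]) cube([240, 1120, 660]);
translate([720, 0, 0]) cube([240, 1120, 880]);
translate([960, 0, 0]) cube([240, 1120, 1100]);
translate([1200, 0, 0]) cube([240, 1120, 1320]);
translate([1440, 0, 0]) cube([240, 1120, 1540]);
translate([1680, 0, 0]) cube([240, 1120, 1760]);


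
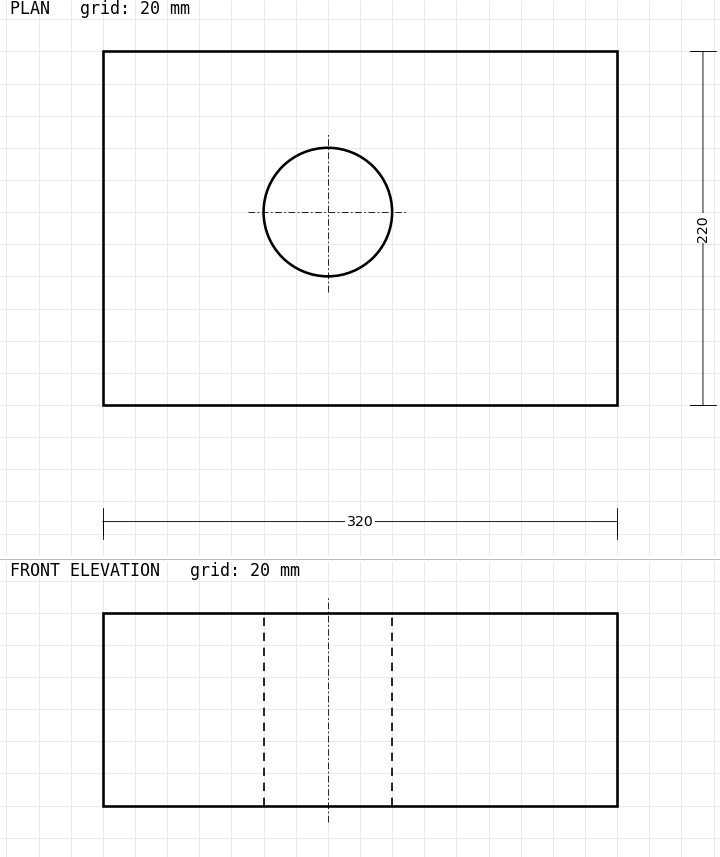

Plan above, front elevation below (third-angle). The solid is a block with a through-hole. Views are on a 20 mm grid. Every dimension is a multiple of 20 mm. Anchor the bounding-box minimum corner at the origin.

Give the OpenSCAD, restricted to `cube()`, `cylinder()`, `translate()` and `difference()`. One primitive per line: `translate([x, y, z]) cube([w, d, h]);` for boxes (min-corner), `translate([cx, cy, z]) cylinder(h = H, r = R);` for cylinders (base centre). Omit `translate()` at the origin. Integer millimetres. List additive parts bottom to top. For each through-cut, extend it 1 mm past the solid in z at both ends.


difference() {
  cube([320, 220, 120]);
  translate([140, 120, -1]) cylinder(h = 122, r = 40);
}
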